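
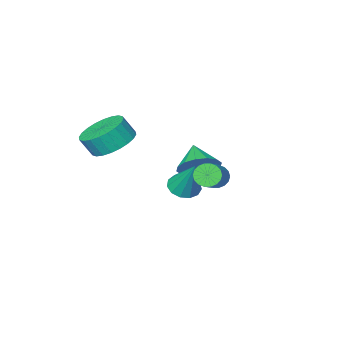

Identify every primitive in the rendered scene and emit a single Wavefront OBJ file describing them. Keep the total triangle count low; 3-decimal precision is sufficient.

v 0.578 1.519 2.253
v 0.891 1.03 2.404
v 1.776 1.812 3.099
v 1.462 2.301 2.947
v 1.005 1.105 2.174
v 1.89 1.887 2.869
v 1.034 1.262 1.96
v 1.919 2.044 2.655
v 0.973 1.47 1.804
v 1.858 2.252 2.499
v 0.834 1.687 1.737
v 1.719 2.469 2.432
v 0.644 1.872 1.772
v 1.528 2.654 2.467
v 0.441 1.986 1.902
v 1.325 2.768 2.597
v 0.264 2.008 2.101
v 1.149 2.79 2.796
v 0.15 1.933 2.331
v 1.035 2.715 3.026
v 0.121 1.776 2.545
v 1.006 2.558 3.24
v 0.182 1.568 2.701
v 1.067 2.35 3.396
v 0.321 1.351 2.768
v 1.206 2.133 3.463
v 0.512 1.166 2.733
v 1.396 1.948 3.428
v 0.715 1.052 2.603
v 1.599 1.834 3.298
v -0.144 -2.116 -0.247
v 0.592 -2.325 -0.16
v -0.056 -1.084 1.487
v 0.596 -1.952 -0.382
v 0.365 -1.632 -0.561
v -0.028 -1.465 -0.641
v -0.457 -1.505 -0.595
v -0.787 -1.739 -0.439
v -0.913 -2.093 -0.222
v -0.795 -2.455 -0.012
v -0.47 -2.708 0.122
v -0.041 -2.774 0.14
v 0.355 -2.631 0.035
v 3.305 -2.037 3.323
v 3.918 -1.147 3.334
v 4.347 -1.453 4.207
v 3.735 -2.343 4.197
v 3.578 -1.016 3.547
v 4.008 -1.322 4.42
v 3.198 -1.041 3.726
v 3.627 -1.347 4.599
v 2.833 -1.216 3.843
v 3.262 -1.522 4.716
v 2.541 -1.517 3.881
v 2.97 -1.823 4.755
v 2.364 -1.897 3.835
v 2.794 -2.203 4.708
v 2.332 -2.299 3.71
v 2.761 -2.605 4.584
v 2.447 -2.66 3.527
v 2.876 -2.966 4.4
v 2.693 -2.927 3.313
v 3.122 -3.233 4.186
v 3.032 -3.058 3.1
v 3.462 -3.364 3.973
v 3.413 -3.033 2.921
v 3.842 -3.339 3.794
v 3.778 -2.858 2.804
v 4.207 -3.164 3.677
v 4.07 -2.557 2.765
v 4.499 -2.863 3.639
v 4.246 -2.177 2.812
v 4.676 -2.483 3.685
v 4.279 -1.775 2.936
v 4.708 -2.081 3.81
v 4.164 -1.414 3.12
v 4.593 -1.72 3.993
v -1.26 -2.724 0.335
v -0.286 -2.911 0.523
v -1.62 -3.796 1.125
v -0.436 -2.582 0.901
v -0.807 -2.291 1.127
v -1.3 -2.116 1.141
v -1.781 -2.104 0.938
v -2.124 -2.258 0.574
v -2.235 -2.536 0.146
v -2.084 -2.865 -0.232
v -1.713 -3.156 -0.458
v -1.221 -3.331 -0.471
v -0.739 -3.344 -0.269
v -0.397 -3.19 0.095
f 2 1 5
f 2 5 3
f 3 5 6
f 3 6 4
f 5 1 7
f 5 7 6
f 6 7 8
f 6 8 4
f 7 1 9
f 7 9 8
f 8 9 10
f 8 10 4
f 9 1 11
f 9 11 10
f 10 11 12
f 10 12 4
f 11 1 13
f 11 13 12
f 12 13 14
f 12 14 4
f 13 1 15
f 13 15 14
f 14 15 16
f 14 16 4
f 15 1 17
f 15 17 16
f 16 17 18
f 16 18 4
f 17 1 19
f 17 19 18
f 18 19 20
f 18 20 4
f 19 1 21
f 19 21 20
f 20 21 22
f 20 22 4
f 21 1 23
f 21 23 22
f 22 23 24
f 22 24 4
f 23 1 25
f 23 25 24
f 24 25 26
f 24 26 4
f 25 1 27
f 25 27 26
f 26 27 28
f 26 28 4
f 27 1 29
f 27 29 28
f 28 29 30
f 28 30 4
f 29 1 2
f 29 2 30
f 30 2 3
f 30 3 4
f 32 31 34
f 32 34 33
f 34 31 35
f 34 35 33
f 35 31 36
f 35 36 33
f 36 31 37
f 36 37 33
f 37 31 38
f 37 38 33
f 38 31 39
f 38 39 33
f 39 31 40
f 39 40 33
f 40 31 41
f 40 41 33
f 41 31 42
f 41 42 33
f 42 31 43
f 42 43 33
f 43 31 32
f 43 32 33
f 45 44 48
f 45 48 46
f 46 48 49
f 46 49 47
f 48 44 50
f 48 50 49
f 49 50 51
f 49 51 47
f 50 44 52
f 50 52 51
f 51 52 53
f 51 53 47
f 52 44 54
f 52 54 53
f 53 54 55
f 53 55 47
f 54 44 56
f 54 56 55
f 55 56 57
f 55 57 47
f 56 44 58
f 56 58 57
f 57 58 59
f 57 59 47
f 58 44 60
f 58 60 59
f 59 60 61
f 59 61 47
f 60 44 62
f 60 62 61
f 61 62 63
f 61 63 47
f 62 44 64
f 62 64 63
f 63 64 65
f 63 65 47
f 64 44 66
f 64 66 65
f 65 66 67
f 65 67 47
f 66 44 68
f 66 68 67
f 67 68 69
f 67 69 47
f 68 44 70
f 68 70 69
f 69 70 71
f 69 71 47
f 70 44 72
f 70 72 71
f 71 72 73
f 71 73 47
f 72 44 74
f 72 74 73
f 73 74 75
f 73 75 47
f 74 44 76
f 74 76 75
f 75 76 77
f 75 77 47
f 76 44 45
f 76 45 77
f 77 45 46
f 77 46 47
f 79 78 81
f 79 81 80
f 81 78 82
f 81 82 80
f 82 78 83
f 82 83 80
f 83 78 84
f 83 84 80
f 84 78 85
f 84 85 80
f 85 78 86
f 85 86 80
f 86 78 87
f 86 87 80
f 87 78 88
f 87 88 80
f 88 78 89
f 88 89 80
f 89 78 90
f 89 90 80
f 90 78 91
f 90 91 80
f 91 78 79
f 91 79 80



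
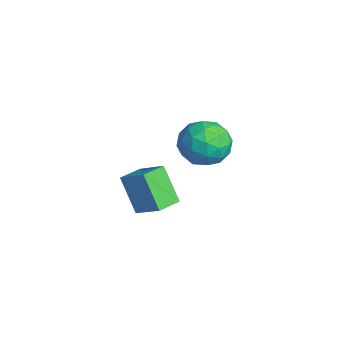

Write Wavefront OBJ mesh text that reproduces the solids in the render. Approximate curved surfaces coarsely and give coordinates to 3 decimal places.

v 0.145 -4.122 -0.149
v 1.217 -3.472 0.675
v -0.392 -3.068 -0.281
v 0.68 -2.418 0.542
v 1.16 -3.802 -1.722
v 2.232 -3.152 -0.899
v 0.623 -2.748 -1.855
v 1.695 -2.098 -1.031
v 2.441 -1.934 3.441
v 3.051 -1.045 3.021
v 3.849 -2.355 4.599
v 4.459 -1.466 4.179
v 3.517 -1.269 4.82
v 2.646 -1.009 4.104
v 4.254 -2.391 3.516
v 3.383 -2.131 2.8
v 4.171 -1.328 3.068
v 3.716 -0.635 3.874
v 3.184 -2.765 3.746
v 2.729 -2.072 4.552
v 2.622 -1.453 3.129
v 4.278 -1.947 4.491
v 3.724 -1.832 4.867
v 4.083 -1.309 4.621
v 2.384 -1.431 3.766
v 2.743 -0.909 3.519
v 3.017 -1.041 4.577
v 4.157 -2.491 4.101
v 4.516 -1.969 3.854
v 2.817 -2.091 2.999
v 3.176 -1.568 2.753
v 3.883 -2.359 3.043
v 3.639 -1.096 2.91
v 4.467 -1.344 3.591
v 4.346 -1.887 3.201
v 3.835 -1.734 2.78
v 3.372 -0.689 3.384
v 4.2 -0.936 4.065
v 3.646 -0.821 4.441
v 3.134 -0.668 4.021
v 4.03 -0.855 3.411
v 2.7 -2.464 3.555
v 3.528 -2.711 4.236
v 3.766 -2.732 3.599
v 3.254 -2.579 3.179
v 2.433 -2.056 4.029
v 3.261 -2.304 4.71
v 3.065 -1.666 4.84
v 2.554 -1.513 4.419
v 2.87 -2.545 4.209
f 2 4 1
f 5 2 1
f 1 4 3
f 3 5 1
f 2 8 4
f 6 2 5
f 6 8 2
f 4 8 3
f 7 5 3
f 3 8 7
f 7 6 5
f 8 6 7
f 9 46 25
f 46 20 49
f 25 49 14
f 46 49 25
f 9 25 21
f 25 14 26
f 21 26 10
f 25 26 21
f 9 21 30
f 21 10 31
f 30 31 16
f 21 31 30
f 9 30 42
f 30 16 45
f 42 45 19
f 30 45 42
f 9 42 46
f 42 19 50
f 46 50 20
f 42 50 46
f 10 26 37
f 26 14 40
f 37 40 18
f 26 40 37
f 14 49 27
f 49 20 48
f 27 48 13
f 49 48 27
f 20 50 47
f 50 19 43
f 47 43 11
f 50 43 47
f 19 45 44
f 45 16 32
f 44 32 15
f 45 32 44
f 16 31 36
f 31 10 33
f 36 33 17
f 31 33 36
f 12 38 24
f 38 18 39
f 24 39 13
f 38 39 24
f 12 24 22
f 24 13 23
f 22 23 11
f 24 23 22
f 12 22 29
f 22 11 28
f 29 28 15
f 22 28 29
f 12 29 34
f 29 15 35
f 34 35 17
f 29 35 34
f 12 34 38
f 34 17 41
f 38 41 18
f 34 41 38
f 13 39 27
f 39 18 40
f 27 40 14
f 39 40 27
f 11 23 47
f 23 13 48
f 47 48 20
f 23 48 47
f 15 28 44
f 28 11 43
f 44 43 19
f 28 43 44
f 17 35 36
f 35 15 32
f 36 32 16
f 35 32 36
f 18 41 37
f 41 17 33
f 37 33 10
f 41 33 37



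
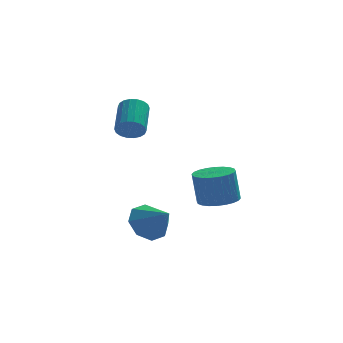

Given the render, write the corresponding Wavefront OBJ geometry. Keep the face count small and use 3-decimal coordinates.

v -0.97 -2.673 -3.18
v -0.159 -2.279 -3.444
v -0.27 -3.567 -2.36
v -0.44 -1.965 -2.861
v -1.032 -2.066 -2.465
v -1.588 -2.523 -2.487
v -1.782 -3.067 -2.915
v -1.5 -3.381 -3.498
v -0.908 -3.28 -3.895
v -0.353 -2.824 -3.872
v 1.746 -2.745 -2.082
v 2.569 -2.92 -1.959
v 2.377 -2.809 -0.516
v 1.554 -2.635 -0.638
v 2.576 -2.589 -1.983
v 2.384 -2.478 -0.54
v 2.456 -2.282 -2.023
v 2.264 -2.172 -0.58
v 2.229 -2.046 -2.071
v 2.037 -1.935 -0.628
v 1.928 -1.916 -2.121
v 1.736 -1.805 -0.678
v 1.599 -1.912 -2.165
v 1.407 -1.802 -0.722
v 1.293 -2.036 -2.196
v 1.101 -1.925 -0.753
v 1.055 -2.267 -2.21
v 0.863 -2.156 -0.767
v 0.923 -2.571 -2.204
v 0.731 -2.46 -0.761
v 0.916 -2.902 -2.18
v 0.724 -2.791 -0.737
v 1.036 -3.208 -2.14
v 0.844 -3.098 -0.697
v 1.263 -3.445 -2.092
v 1.071 -3.334 -0.649
v 1.564 -3.575 -2.042
v 1.372 -3.464 -0.599
v 1.893 -3.578 -1.998
v 1.701 -3.468 -0.555
v 2.199 -3.455 -1.967
v 2.007 -3.344 -0.524
v 2.437 -3.224 -1.953
v 2.245 -3.113 -0.51
v -1.523 -1.457 1.328
v -1.361 -1.19 0.792
v -1.094 0.143 1.537
v -1.257 -0.123 2.072
v -1.632 -1.142 0.804
v -1.366 0.191 1.549
v -1.882 -1.157 0.92
v -1.616 0.176 1.665
v -2.061 -1.231 1.117
v -1.795 0.102 1.862
v -2.133 -1.35 1.355
v -1.867 -0.017 2.1
v -2.085 -1.49 1.588
v -1.818 -0.157 2.333
v -1.925 -1.623 1.77
v -1.658 -0.29 2.514
v -1.686 -1.723 1.863
v -1.419 -0.39 2.608
v -1.414 -1.771 1.851
v -1.148 -0.438 2.596
v -1.164 -1.756 1.735
v -0.898 -0.423 2.48
v -0.985 -1.682 1.538
v -0.719 -0.349 2.283
v -0.913 -1.563 1.3
v -0.647 -0.23 2.045
v -0.962 -1.423 1.067
v -0.695 -0.09 1.812
v -1.122 -1.29 0.886
v -0.855 0.043 1.63
f 2 1 4
f 2 4 3
f 4 1 5
f 4 5 3
f 5 1 6
f 5 6 3
f 6 1 7
f 6 7 3
f 7 1 8
f 7 8 3
f 8 1 9
f 8 9 3
f 9 1 10
f 9 10 3
f 10 1 2
f 10 2 3
f 12 11 15
f 12 15 13
f 13 15 16
f 13 16 14
f 15 11 17
f 15 17 16
f 16 17 18
f 16 18 14
f 17 11 19
f 17 19 18
f 18 19 20
f 18 20 14
f 19 11 21
f 19 21 20
f 20 21 22
f 20 22 14
f 21 11 23
f 21 23 22
f 22 23 24
f 22 24 14
f 23 11 25
f 23 25 24
f 24 25 26
f 24 26 14
f 25 11 27
f 25 27 26
f 26 27 28
f 26 28 14
f 27 11 29
f 27 29 28
f 28 29 30
f 28 30 14
f 29 11 31
f 29 31 30
f 30 31 32
f 30 32 14
f 31 11 33
f 31 33 32
f 32 33 34
f 32 34 14
f 33 11 35
f 33 35 34
f 34 35 36
f 34 36 14
f 35 11 37
f 35 37 36
f 36 37 38
f 36 38 14
f 37 11 39
f 37 39 38
f 38 39 40
f 38 40 14
f 39 11 41
f 39 41 40
f 40 41 42
f 40 42 14
f 41 11 43
f 41 43 42
f 42 43 44
f 42 44 14
f 43 11 12
f 43 12 44
f 44 12 13
f 44 13 14
f 46 45 49
f 46 49 47
f 47 49 50
f 47 50 48
f 49 45 51
f 49 51 50
f 50 51 52
f 50 52 48
f 51 45 53
f 51 53 52
f 52 53 54
f 52 54 48
f 53 45 55
f 53 55 54
f 54 55 56
f 54 56 48
f 55 45 57
f 55 57 56
f 56 57 58
f 56 58 48
f 57 45 59
f 57 59 58
f 58 59 60
f 58 60 48
f 59 45 61
f 59 61 60
f 60 61 62
f 60 62 48
f 61 45 63
f 61 63 62
f 62 63 64
f 62 64 48
f 63 45 65
f 63 65 64
f 64 65 66
f 64 66 48
f 65 45 67
f 65 67 66
f 66 67 68
f 66 68 48
f 67 45 69
f 67 69 68
f 68 69 70
f 68 70 48
f 69 45 71
f 69 71 70
f 70 71 72
f 70 72 48
f 71 45 73
f 71 73 72
f 72 73 74
f 72 74 48
f 73 45 46
f 73 46 74
f 74 46 47
f 74 47 48



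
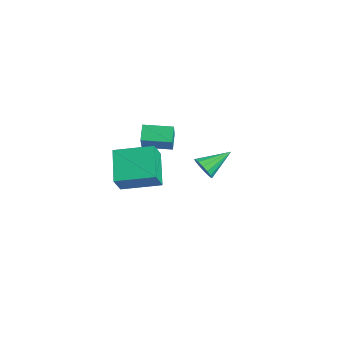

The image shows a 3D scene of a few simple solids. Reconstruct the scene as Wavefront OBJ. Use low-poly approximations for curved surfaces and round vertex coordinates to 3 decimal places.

v -0.638 -2.301 1.176
v -0.106 -2.854 2.226
v 0.332 -0.558 1.602
v 0.865 -1.111 2.651
v 0.895 -2.889 0.089
v 1.428 -3.442 1.138
v 1.866 -1.146 0.514
v 2.398 -1.699 1.564
v -2.836 3.156 -2.44
v -2.563 3.479 -3.059
v -2.904 4.744 -1.64
v -2.949 3.486 -3.104
v -3.304 3.404 -2.971
v -3.534 3.255 -2.696
v -3.577 3.08 -2.352
v -3.422 2.925 -2.032
v -3.109 2.832 -1.821
v -2.724 2.826 -1.776
v -2.368 2.908 -1.909
v -2.138 3.056 -2.184
v -2.095 3.232 -2.528
v -2.251 3.386 -2.848
v -2.244 -0.455 0.487
v -2.837 -0.099 1.153
v -1.523 0.892 0.41
v -2.115 1.248 1.077
v -0.985 -1.048 1.923
v -1.577 -0.692 2.59
v -0.263 0.299 1.847
v -0.856 0.655 2.513
f 2 4 1
f 5 2 1
f 1 4 3
f 3 5 1
f 2 8 4
f 6 2 5
f 6 8 2
f 4 8 3
f 7 5 3
f 3 8 7
f 7 6 5
f 8 6 7
f 10 9 12
f 10 12 11
f 12 9 13
f 12 13 11
f 13 9 14
f 13 14 11
f 14 9 15
f 14 15 11
f 15 9 16
f 15 16 11
f 16 9 17
f 16 17 11
f 17 9 18
f 17 18 11
f 18 9 19
f 18 19 11
f 19 9 20
f 19 20 11
f 20 9 21
f 20 21 11
f 21 9 22
f 21 22 11
f 22 9 10
f 22 10 11
f 24 26 23
f 27 24 23
f 23 26 25
f 25 27 23
f 24 30 26
f 28 24 27
f 28 30 24
f 26 30 25
f 29 27 25
f 25 30 29
f 29 28 27
f 30 28 29



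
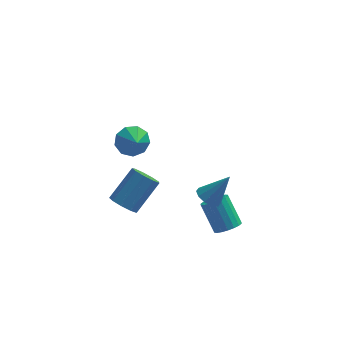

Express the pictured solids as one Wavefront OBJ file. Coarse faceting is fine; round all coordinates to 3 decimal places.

v -2.959 3.827 -0.879
v -2.298 3.595 -1.564
v -2.641 2.973 -0.281
v -2.026 4.011 -1.114
v -2.19 4.341 -0.554
v -2.714 4.43 -0.146
v -3.353 4.238 -0.081
v -3.808 3.853 -0.389
v -3.865 3.456 -0.926
v -3.499 3.233 -1.441
v -2.88 3.288 -1.693
v 1.313 -3.015 0.892
v 1.818 -3.478 0.613
v 2.327 -2.785 2.348
v 1.922 -3.055 0.474
v 1.794 -2.617 0.494
v 1.482 -2.33 0.666
v 1.105 -2.305 0.924
v 0.808 -2.551 1.17
v 0.703 -2.974 1.309
v 0.832 -3.412 1.289
v 1.144 -3.699 1.117
v 1.52 -3.724 0.859
v 2.298 -3.437 -1.1
v 2.953 -3.125 -0.951
v 2.236 -2.291 0.449
v 1.582 -2.603 0.3
v 2.812 -2.907 -1.153
v 2.095 -2.073 0.247
v 2.569 -2.793 -1.345
v 1.852 -1.959 0.055
v 2.273 -2.808 -1.488
v 1.556 -1.973 -0.089
v 1.982 -2.946 -1.554
v 1.265 -2.112 -0.155
v 1.753 -3.183 -1.531
v 1.037 -2.348 -0.131
v 1.633 -3.469 -1.422
v 0.916 -2.635 -0.022
v 1.644 -3.749 -1.249
v 0.927 -2.915 0.151
v 1.785 -3.967 -1.047
v 1.068 -3.133 0.353
v 2.028 -4.081 -0.855
v 1.311 -3.247 0.545
v 2.324 -4.067 -0.711
v 1.607 -3.232 0.688
v 2.615 -3.928 -0.645
v 1.898 -3.094 0.754
v 2.843 -3.692 -0.669
v 2.127 -2.857 0.731
v 2.964 -3.405 -0.778
v 2.247 -2.571 0.622
v -2.901 -2.92 -0.045
v -2.216 -3.324 -0.246
v -1.154 -2.224 1.165
v -1.839 -1.82 1.365
v -2.268 -2.865 -0.564
v -1.207 -1.765 0.847
v -2.616 -2.432 -0.64
v -1.555 -1.332 0.771
v -3.098 -2.227 -0.437
v -2.036 -1.127 0.974
v -3.487 -2.346 -0.051
v -2.425 -1.247 1.36
v -3.602 -2.734 0.337
v -2.54 -1.635 1.748
v -3.389 -3.209 0.547
v -2.327 -2.109 1.958
v -2.947 -3.548 0.479
v -1.886 -2.449 1.89
v -2.484 -3.594 0.166
v -1.423 -2.494 1.577
f 2 1 4
f 2 4 3
f 4 1 5
f 4 5 3
f 5 1 6
f 5 6 3
f 6 1 7
f 6 7 3
f 7 1 8
f 7 8 3
f 8 1 9
f 8 9 3
f 9 1 10
f 9 10 3
f 10 1 11
f 10 11 3
f 11 1 2
f 11 2 3
f 13 12 15
f 13 15 14
f 15 12 16
f 15 16 14
f 16 12 17
f 16 17 14
f 17 12 18
f 17 18 14
f 18 12 19
f 18 19 14
f 19 12 20
f 19 20 14
f 20 12 21
f 20 21 14
f 21 12 22
f 21 22 14
f 22 12 23
f 22 23 14
f 23 12 13
f 23 13 14
f 25 24 28
f 25 28 26
f 26 28 29
f 26 29 27
f 28 24 30
f 28 30 29
f 29 30 31
f 29 31 27
f 30 24 32
f 30 32 31
f 31 32 33
f 31 33 27
f 32 24 34
f 32 34 33
f 33 34 35
f 33 35 27
f 34 24 36
f 34 36 35
f 35 36 37
f 35 37 27
f 36 24 38
f 36 38 37
f 37 38 39
f 37 39 27
f 38 24 40
f 38 40 39
f 39 40 41
f 39 41 27
f 40 24 42
f 40 42 41
f 41 42 43
f 41 43 27
f 42 24 44
f 42 44 43
f 43 44 45
f 43 45 27
f 44 24 46
f 44 46 45
f 45 46 47
f 45 47 27
f 46 24 48
f 46 48 47
f 47 48 49
f 47 49 27
f 48 24 50
f 48 50 49
f 49 50 51
f 49 51 27
f 50 24 52
f 50 52 51
f 51 52 53
f 51 53 27
f 52 24 25
f 52 25 53
f 53 25 26
f 53 26 27
f 55 54 58
f 55 58 56
f 56 58 59
f 56 59 57
f 58 54 60
f 58 60 59
f 59 60 61
f 59 61 57
f 60 54 62
f 60 62 61
f 61 62 63
f 61 63 57
f 62 54 64
f 62 64 63
f 63 64 65
f 63 65 57
f 64 54 66
f 64 66 65
f 65 66 67
f 65 67 57
f 66 54 68
f 66 68 67
f 67 68 69
f 67 69 57
f 68 54 70
f 68 70 69
f 69 70 71
f 69 71 57
f 70 54 72
f 70 72 71
f 71 72 73
f 71 73 57
f 72 54 55
f 72 55 73
f 73 55 56
f 73 56 57



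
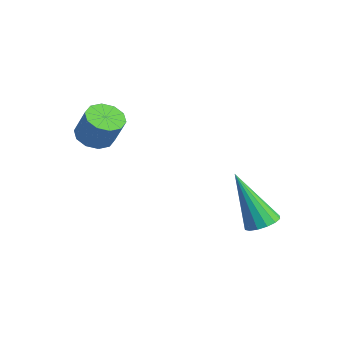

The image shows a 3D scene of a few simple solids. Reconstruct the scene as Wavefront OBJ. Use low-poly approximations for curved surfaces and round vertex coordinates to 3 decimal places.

v -2.264 -3.493 1.921
v -1.668 -3.625 1.645
v -1.16 -3.459 2.663
v -1.756 -3.327 2.939
v -1.737 -3.218 1.613
v -1.228 -3.052 2.631
v -2.007 -2.916 1.698
v -1.498 -2.75 2.716
v -2.375 -2.834 1.869
v -1.867 -2.668 2.887
v -2.701 -3.004 2.06
v -2.193 -2.838 3.078
v -2.86 -3.361 2.197
v -2.352 -3.195 3.215
v -2.792 -3.768 2.229
v -2.283 -3.602 3.247
v -2.522 -4.07 2.144
v -2.013 -3.904 3.162
v -2.153 -4.152 1.973
v -1.645 -3.986 2.991
v -1.827 -3.982 1.782
v -1.319 -3.816 2.8
v 1.74 0.303 -0.864
v 2.077 0.721 -0.597
v 0.92 -0.243 1.024
v 1.812 0.866 -0.67
v 1.528 0.86 -0.795
v 1.301 0.705 -0.939
v 1.191 0.442 -1.062
v 1.228 0.142 -1.133
v 1.403 -0.115 -1.132
v 1.668 -0.26 -1.059
v 1.952 -0.254 -0.933
v 2.179 -0.099 -0.79
v 2.289 0.164 -0.666
v 2.252 0.464 -0.595
f 2 1 5
f 2 5 3
f 3 5 6
f 3 6 4
f 5 1 7
f 5 7 6
f 6 7 8
f 6 8 4
f 7 1 9
f 7 9 8
f 8 9 10
f 8 10 4
f 9 1 11
f 9 11 10
f 10 11 12
f 10 12 4
f 11 1 13
f 11 13 12
f 12 13 14
f 12 14 4
f 13 1 15
f 13 15 14
f 14 15 16
f 14 16 4
f 15 1 17
f 15 17 16
f 16 17 18
f 16 18 4
f 17 1 19
f 17 19 18
f 18 19 20
f 18 20 4
f 19 1 21
f 19 21 20
f 20 21 22
f 20 22 4
f 21 1 2
f 21 2 22
f 22 2 3
f 22 3 4
f 24 23 26
f 24 26 25
f 26 23 27
f 26 27 25
f 27 23 28
f 27 28 25
f 28 23 29
f 28 29 25
f 29 23 30
f 29 30 25
f 30 23 31
f 30 31 25
f 31 23 32
f 31 32 25
f 32 23 33
f 32 33 25
f 33 23 34
f 33 34 25
f 34 23 35
f 34 35 25
f 35 23 36
f 35 36 25
f 36 23 24
f 36 24 25



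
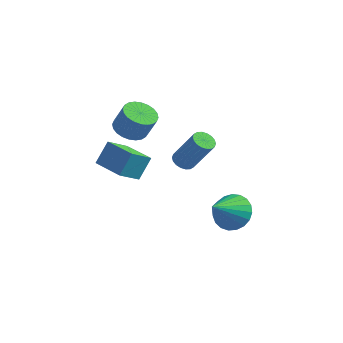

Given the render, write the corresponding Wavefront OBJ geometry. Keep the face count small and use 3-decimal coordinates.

v -2.718 -1.521 -0.65
v -3.167 -2.599 0.175
v -2.471 -0.75 0.492
v -2.92 -1.828 1.317
v -1.02 -2.172 -0.577
v -1.469 -3.25 0.248
v -0.773 -1.401 0.565
v -1.222 -2.479 1.39
v -2.751 0.045 1.202
v -2.011 0.484 0.848
v -1.409 0.514 2.145
v -2.149 0.075 2.498
v -2.223 0.764 0.94
v -1.621 0.795 2.236
v -2.515 0.935 1.071
v -1.913 0.965 2.368
v -2.843 0.97 1.223
v -2.241 1 2.519
v -3.157 0.864 1.371
v -2.555 0.895 2.668
v -3.409 0.634 1.493
v -2.807 0.664 2.79
v -3.561 0.314 1.571
v -2.959 0.344 2.868
v -3.59 -0.047 1.593
v -2.988 -0.017 2.89
v -3.491 -0.394 1.555
v -2.889 -0.364 2.852
v -3.279 -0.675 1.464
v -2.677 -0.644 2.76
v -2.987 -0.845 1.332
v -2.385 -0.815 2.629
v -2.659 -0.88 1.181
v -2.057 -0.85 2.477
v -2.345 -0.775 1.032
v -1.743 -0.744 2.329
v -2.093 -0.544 0.91
v -1.491 -0.514 2.207
v -1.941 -0.224 0.832
v -1.339 -0.194 2.129
v -1.912 0.137 0.81
v -1.31 0.167 2.107
v 3.415 -0.998 -2.201
v 3.909 -0.446 -1.415
v 3.065 -2.482 -0.939
v 3.484 -0.309 -1.372
v 3.046 -0.291 -1.472
v 2.673 -0.395 -1.698
v 2.427 -0.604 -2.011
v 2.353 -0.88 -2.357
v 2.462 -1.177 -2.676
v 2.736 -1.443 -2.913
v 3.127 -1.631 -3.027
v 3.568 -1.711 -2.998
v 3.983 -1.666 -2.831
v 4.299 -1.507 -2.555
v 4.463 -1.259 -2.218
v 4.445 -0.966 -1.878
v 4.249 -0.678 -1.594
v 1.176 -1.778 1.254
v 1.625 -1.475 0.972
v 2.712 -1.439 2.745
v 2.264 -1.742 3.026
v 1.467 -1.275 1.066
v 2.554 -1.24 2.839
v 1.251 -1.175 1.196
v 2.338 -1.139 2.969
v 1.02 -1.194 1.338
v 2.107 -1.159 3.111
v 0.82 -1.329 1.463
v 1.907 -1.294 3.236
v 0.691 -1.553 1.547
v 1.778 -1.517 3.32
v 0.658 -1.821 1.572
v 1.745 -1.785 3.345
v 0.728 -2.081 1.535
v 1.815 -2.045 3.308
v 0.886 -2.28 1.441
v 1.973 -2.245 3.214
v 1.102 -2.381 1.311
v 2.189 -2.345 3.084
v 1.333 -2.361 1.169
v 2.42 -2.326 2.942
v 1.533 -2.226 1.044
v 2.62 -2.191 2.817
v 1.662 -2.003 0.96
v 2.749 -1.967 2.733
v 1.695 -1.735 0.935
v 2.782 -1.699 2.708
f 2 4 1
f 5 2 1
f 1 4 3
f 3 5 1
f 2 8 4
f 6 2 5
f 6 8 2
f 4 8 3
f 7 5 3
f 3 8 7
f 7 6 5
f 8 6 7
f 10 9 13
f 10 13 11
f 11 13 14
f 11 14 12
f 13 9 15
f 13 15 14
f 14 15 16
f 14 16 12
f 15 9 17
f 15 17 16
f 16 17 18
f 16 18 12
f 17 9 19
f 17 19 18
f 18 19 20
f 18 20 12
f 19 9 21
f 19 21 20
f 20 21 22
f 20 22 12
f 21 9 23
f 21 23 22
f 22 23 24
f 22 24 12
f 23 9 25
f 23 25 24
f 24 25 26
f 24 26 12
f 25 9 27
f 25 27 26
f 26 27 28
f 26 28 12
f 27 9 29
f 27 29 28
f 28 29 30
f 28 30 12
f 29 9 31
f 29 31 30
f 30 31 32
f 30 32 12
f 31 9 33
f 31 33 32
f 32 33 34
f 32 34 12
f 33 9 35
f 33 35 34
f 34 35 36
f 34 36 12
f 35 9 37
f 35 37 36
f 36 37 38
f 36 38 12
f 37 9 39
f 37 39 38
f 38 39 40
f 38 40 12
f 39 9 41
f 39 41 40
f 40 41 42
f 40 42 12
f 41 9 10
f 41 10 42
f 42 10 11
f 42 11 12
f 44 43 46
f 44 46 45
f 46 43 47
f 46 47 45
f 47 43 48
f 47 48 45
f 48 43 49
f 48 49 45
f 49 43 50
f 49 50 45
f 50 43 51
f 50 51 45
f 51 43 52
f 51 52 45
f 52 43 53
f 52 53 45
f 53 43 54
f 53 54 45
f 54 43 55
f 54 55 45
f 55 43 56
f 55 56 45
f 56 43 57
f 56 57 45
f 57 43 58
f 57 58 45
f 58 43 59
f 58 59 45
f 59 43 44
f 59 44 45
f 61 60 64
f 61 64 62
f 62 64 65
f 62 65 63
f 64 60 66
f 64 66 65
f 65 66 67
f 65 67 63
f 66 60 68
f 66 68 67
f 67 68 69
f 67 69 63
f 68 60 70
f 68 70 69
f 69 70 71
f 69 71 63
f 70 60 72
f 70 72 71
f 71 72 73
f 71 73 63
f 72 60 74
f 72 74 73
f 73 74 75
f 73 75 63
f 74 60 76
f 74 76 75
f 75 76 77
f 75 77 63
f 76 60 78
f 76 78 77
f 77 78 79
f 77 79 63
f 78 60 80
f 78 80 79
f 79 80 81
f 79 81 63
f 80 60 82
f 80 82 81
f 81 82 83
f 81 83 63
f 82 60 84
f 82 84 83
f 83 84 85
f 83 85 63
f 84 60 86
f 84 86 85
f 85 86 87
f 85 87 63
f 86 60 88
f 86 88 87
f 87 88 89
f 87 89 63
f 88 60 61
f 88 61 89
f 89 61 62
f 89 62 63



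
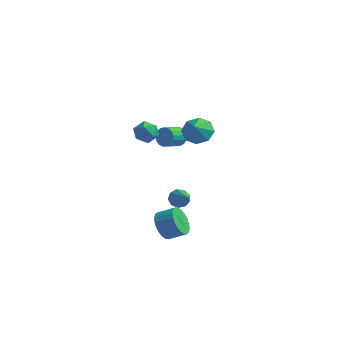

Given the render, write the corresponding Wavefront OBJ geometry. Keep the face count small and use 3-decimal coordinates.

v 0.462 -1.924 3.514
v 0.92 -1.328 4.008
v 0.598 -2.636 4.246
v 0.245 -1.318 4.142
v -0.304 -1.664 3.909
v -0.403 -2.162 3.444
v 0.004 -2.521 3.02
v 0.679 -2.531 2.885
v 1.227 -2.185 3.119
v 1.327 -1.687 3.584
v -2.189 1.148 -4.329
v -1.761 1.102 -4.815
v -1.071 -0.028 -3.231
v -1.657 1.446 -4.553
v -1.802 1.65 -4.186
v -2.128 1.62 -3.886
v -2.483 1.369 -3.793
v -2.701 1.015 -3.95
v -2.679 0.723 -4.285
v -2.428 0.631 -4.64
v -2.066 0.78 -4.85
v -3.23 0.114 1.808
v -2.662 -0.332 1.465
v -3.938 -0.948 2.015
v -3.37 -1.394 1.672
v -3.234 -1.046 2.379
v -2.796 -0.39 2.251
v -3.804 -0.89 1.229
v -3.366 -0.234 1.101
v -3.017 -0.952 1.108
v -2.664 -1.049 1.818
v -3.936 -0.231 1.662
v -3.583 -0.328 2.372
v -1.998 0.595 1.09
v -1.693 0.296 0.587
v -2.017 -0.673 0.966
v -2.322 -0.375 1.47
v -1.472 0.31 0.812
v -1.795 -0.659 1.191
v -1.371 0.389 1.101
v -1.695 -0.58 1.48
v -1.414 0.516 1.387
v -1.738 -0.454 1.766
v -1.591 0.66 1.605
v -1.914 -0.309 1.985
v -1.861 0.79 1.706
v -2.185 -0.18 2.085
v -2.162 0.874 1.665
v -2.486 -0.095 2.044
v -2.426 0.895 1.493
v -2.75 -0.074 1.872
v -2.592 0.847 1.228
v -2.916 -0.122 1.608
v -2.622 0.741 0.932
v -2.946 -0.228 1.311
v -2.509 0.602 0.672
v -2.832 -0.368 1.052
v -2.279 0.46 0.508
v -2.602 -0.509 0.887
v -1.984 0.35 0.477
v -2.308 -0.619 0.857
v -1.223 -2.693 -4.013
v -0.743 -3.299 -4.548
v 0.203 -3.013 -4.022
v -0.277 -2.407 -3.487
v -0.723 -2.994 -4.75
v 0.224 -2.708 -4.224
v -0.779 -2.642 -4.84
v 0.168 -2.357 -4.314
v -0.903 -2.299 -4.804
v 0.044 -2.013 -4.278
v -1.075 -2.015 -4.648
v -0.128 -1.73 -4.122
v -1.27 -1.835 -4.395
v -0.323 -1.549 -3.869
v -1.458 -1.785 -4.084
v -0.511 -1.5 -3.558
v -1.61 -1.874 -3.762
v -0.663 -1.588 -3.236
v -1.703 -2.087 -3.478
v -0.757 -1.801 -2.952
v -1.724 -2.392 -3.276
v -0.777 -2.106 -2.75
v -1.668 -2.743 -3.186
v -0.721 -2.458 -2.66
v -1.544 -3.087 -3.222
v -0.597 -2.801 -2.696
v -1.372 -3.37 -3.378
v -0.425 -3.085 -2.852
v -1.177 -3.551 -3.631
v -0.23 -3.265 -3.105
v -0.989 -3.6 -3.942
v -0.042 -3.315 -3.416
v -0.837 -3.512 -4.264
v 0.11 -3.226 -3.738
f 2 1 4
f 2 4 3
f 4 1 5
f 4 5 3
f 5 1 6
f 5 6 3
f 6 1 7
f 6 7 3
f 7 1 8
f 7 8 3
f 8 1 9
f 8 9 3
f 9 1 10
f 9 10 3
f 10 1 2
f 10 2 3
f 12 11 14
f 12 14 13
f 14 11 15
f 14 15 13
f 15 11 16
f 15 16 13
f 16 11 17
f 16 17 13
f 17 11 18
f 17 18 13
f 18 11 19
f 18 19 13
f 19 11 20
f 19 20 13
f 20 11 21
f 20 21 13
f 21 11 12
f 21 12 13
f 22 33 27
f 22 27 23
f 22 23 29
f 22 29 32
f 22 32 33
f 23 27 31
f 27 33 26
f 33 32 24
f 32 29 28
f 29 23 30
f 25 31 26
f 25 26 24
f 25 24 28
f 25 28 30
f 25 30 31
f 26 31 27
f 24 26 33
f 28 24 32
f 30 28 29
f 31 30 23
f 35 34 38
f 35 38 36
f 36 38 39
f 36 39 37
f 38 34 40
f 38 40 39
f 39 40 41
f 39 41 37
f 40 34 42
f 40 42 41
f 41 42 43
f 41 43 37
f 42 34 44
f 42 44 43
f 43 44 45
f 43 45 37
f 44 34 46
f 44 46 45
f 45 46 47
f 45 47 37
f 46 34 48
f 46 48 47
f 47 48 49
f 47 49 37
f 48 34 50
f 48 50 49
f 49 50 51
f 49 51 37
f 50 34 52
f 50 52 51
f 51 52 53
f 51 53 37
f 52 34 54
f 52 54 53
f 53 54 55
f 53 55 37
f 54 34 56
f 54 56 55
f 55 56 57
f 55 57 37
f 56 34 58
f 56 58 57
f 57 58 59
f 57 59 37
f 58 34 60
f 58 60 59
f 59 60 61
f 59 61 37
f 60 34 35
f 60 35 61
f 61 35 36
f 61 36 37
f 63 62 66
f 63 66 64
f 64 66 67
f 64 67 65
f 66 62 68
f 66 68 67
f 67 68 69
f 67 69 65
f 68 62 70
f 68 70 69
f 69 70 71
f 69 71 65
f 70 62 72
f 70 72 71
f 71 72 73
f 71 73 65
f 72 62 74
f 72 74 73
f 73 74 75
f 73 75 65
f 74 62 76
f 74 76 75
f 75 76 77
f 75 77 65
f 76 62 78
f 76 78 77
f 77 78 79
f 77 79 65
f 78 62 80
f 78 80 79
f 79 80 81
f 79 81 65
f 80 62 82
f 80 82 81
f 81 82 83
f 81 83 65
f 82 62 84
f 82 84 83
f 83 84 85
f 83 85 65
f 84 62 86
f 84 86 85
f 85 86 87
f 85 87 65
f 86 62 88
f 86 88 87
f 87 88 89
f 87 89 65
f 88 62 90
f 88 90 89
f 89 90 91
f 89 91 65
f 90 62 92
f 90 92 91
f 91 92 93
f 91 93 65
f 92 62 94
f 92 94 93
f 93 94 95
f 93 95 65
f 94 62 63
f 94 63 95
f 95 63 64
f 95 64 65



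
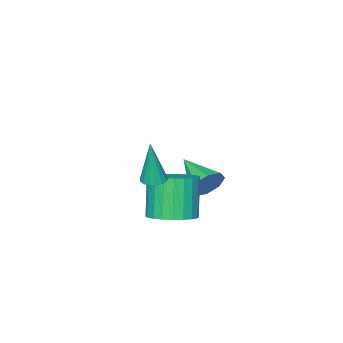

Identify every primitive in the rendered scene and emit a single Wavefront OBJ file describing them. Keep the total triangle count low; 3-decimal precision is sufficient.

v 0.553 0.572 -1.486
v 1.199 1.286 -1.042
v 0.572 0.702 0.81
v -0.073 -0.012 0.366
v 0.853 1.508 -1.089
v 0.226 0.924 0.762
v 0.462 1.588 -1.196
v -0.165 1.004 0.655
v 0.084 1.512 -1.348
v -0.543 0.928 0.504
v -0.222 1.294 -1.52
v -0.849 0.71 0.331
v -0.41 0.966 -1.688
v -1.037 0.382 0.164
v -0.451 0.578 -1.824
v -1.078 -0.007 0.027
v -0.34 0.189 -1.909
v -0.966 -0.396 -0.058
v -0.092 -0.142 -1.93
v -0.719 -0.726 -0.078
v 0.254 -0.364 -1.882
v -0.373 -0.948 -0.031
v 0.645 -0.444 -1.775
v 0.018 -1.028 0.076
v 1.023 -0.368 -1.624
v 0.396 -0.952 0.228
v 1.329 -0.15 -1.451
v 0.702 -0.734 0.4
v 1.517 0.178 -1.284
v 0.89 -0.406 0.568
v 1.558 0.567 -1.147
v 0.931 -0.018 0.704
v 1.446 0.956 -1.062
v 0.82 0.371 0.789
v 1.76 0.804 1.323
v 2.07 1.257 1.305
v 1.92 0.776 3.377
v 1.825 1.35 1.326
v 1.564 1.318 1.345
v 1.349 1.167 1.36
v 1.227 0.934 1.367
v 1.228 0.671 1.363
v 1.35 0.438 1.35
v 1.566 0.289 1.331
v 1.827 0.258 1.311
v 2.072 0.352 1.293
v 2.246 0.55 1.282
v 2.308 0.805 1.28
v 2.245 1.061 1.289
v -3.7 -1.689 -2.401
v -3.281 -2.036 -3.093
v -4 -3.451 -1.699
v -2.865 -1.902 -2.58
v -2.939 -1.643 -1.962
v -3.459 -1.412 -1.602
v -4.12 -1.342 -1.71
v -4.535 -1.476 -2.222
v -4.462 -1.735 -2.84
v -3.942 -1.967 -3.2
f 2 1 5
f 2 5 3
f 3 5 6
f 3 6 4
f 5 1 7
f 5 7 6
f 6 7 8
f 6 8 4
f 7 1 9
f 7 9 8
f 8 9 10
f 8 10 4
f 9 1 11
f 9 11 10
f 10 11 12
f 10 12 4
f 11 1 13
f 11 13 12
f 12 13 14
f 12 14 4
f 13 1 15
f 13 15 14
f 14 15 16
f 14 16 4
f 15 1 17
f 15 17 16
f 16 17 18
f 16 18 4
f 17 1 19
f 17 19 18
f 18 19 20
f 18 20 4
f 19 1 21
f 19 21 20
f 20 21 22
f 20 22 4
f 21 1 23
f 21 23 22
f 22 23 24
f 22 24 4
f 23 1 25
f 23 25 24
f 24 25 26
f 24 26 4
f 25 1 27
f 25 27 26
f 26 27 28
f 26 28 4
f 27 1 29
f 27 29 28
f 28 29 30
f 28 30 4
f 29 1 31
f 29 31 30
f 30 31 32
f 30 32 4
f 31 1 33
f 31 33 32
f 32 33 34
f 32 34 4
f 33 1 2
f 33 2 34
f 34 2 3
f 34 3 4
f 36 35 38
f 36 38 37
f 38 35 39
f 38 39 37
f 39 35 40
f 39 40 37
f 40 35 41
f 40 41 37
f 41 35 42
f 41 42 37
f 42 35 43
f 42 43 37
f 43 35 44
f 43 44 37
f 44 35 45
f 44 45 37
f 45 35 46
f 45 46 37
f 46 35 47
f 46 47 37
f 47 35 48
f 47 48 37
f 48 35 49
f 48 49 37
f 49 35 36
f 49 36 37
f 51 50 53
f 51 53 52
f 53 50 54
f 53 54 52
f 54 50 55
f 54 55 52
f 55 50 56
f 55 56 52
f 56 50 57
f 56 57 52
f 57 50 58
f 57 58 52
f 58 50 59
f 58 59 52
f 59 50 51
f 59 51 52



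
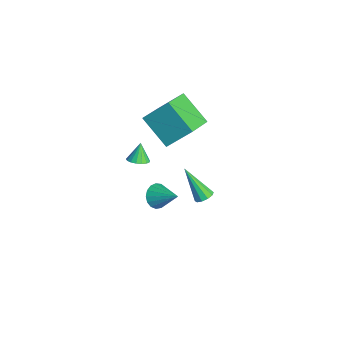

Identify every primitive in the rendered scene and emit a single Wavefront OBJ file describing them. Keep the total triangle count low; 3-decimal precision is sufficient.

v -1.861 -0.303 1.949
v -3.314 -1.11 3.182
v -1.44 0.928 3.251
v -2.893 0.12 4.484
v -0.607 -1.48 2.656
v -2.06 -2.288 3.889
v -0.186 -0.25 3.958
v -1.639 -1.057 5.191
v -2.697 -2.377 -0.264
v -2.183 -2.056 -0.132
v -3.123 -2.103 0.724
v -2.36 -1.857 -0.263
v -2.613 -1.777 -0.394
v -2.886 -1.834 -0.496
v -3.116 -2.016 -0.544
v -3.25 -2.28 -0.529
v -3.257 -2.567 -0.452
v -3.136 -2.81 -0.333
v -2.914 -2.954 -0.197
v -2.643 -2.966 -0.077
v -2.384 -2.843 -0
v -2.197 -2.613 0.017
v -2.125 -2.329 -0.031
v -1.691 -1.658 -2.607
v -1.158 -2.158 -2.848
v -0.569 -0.882 -1.733
v -1.147 -1.889 -3.1
v -1.261 -1.568 -3.239
v -1.474 -1.267 -3.233
v -1.736 -1.055 -3.084
v -1.988 -0.982 -2.825
v -2.172 -1.064 -2.516
v -2.246 -1.281 -2.228
v -2.193 -1.585 -2.027
v -2.024 -1.906 -1.958
v -1.78 -2.17 -2.038
v -1.515 -2.316 -2.249
v -1.29 -2.312 -2.541
v 1.964 -0.301 0.678
v 2.412 -0.261 0.958
v 1.016 -1.039 2.302
v 2.248 0.02 0.989
v 1.975 0.179 0.902
v 1.697 0.154 0.729
v 1.522 -0.044 0.537
v 1.515 -0.341 0.398
v 1.68 -0.622 0.366
v 1.953 -0.781 0.454
v 2.23 -0.756 0.626
v 2.405 -0.558 0.819
f 2 4 1
f 5 2 1
f 1 4 3
f 3 5 1
f 2 8 4
f 6 2 5
f 6 8 2
f 4 8 3
f 7 5 3
f 3 8 7
f 7 6 5
f 8 6 7
f 10 9 12
f 10 12 11
f 12 9 13
f 12 13 11
f 13 9 14
f 13 14 11
f 14 9 15
f 14 15 11
f 15 9 16
f 15 16 11
f 16 9 17
f 16 17 11
f 17 9 18
f 17 18 11
f 18 9 19
f 18 19 11
f 19 9 20
f 19 20 11
f 20 9 21
f 20 21 11
f 21 9 22
f 21 22 11
f 22 9 23
f 22 23 11
f 23 9 10
f 23 10 11
f 25 24 27
f 25 27 26
f 27 24 28
f 27 28 26
f 28 24 29
f 28 29 26
f 29 24 30
f 29 30 26
f 30 24 31
f 30 31 26
f 31 24 32
f 31 32 26
f 32 24 33
f 32 33 26
f 33 24 34
f 33 34 26
f 34 24 35
f 34 35 26
f 35 24 36
f 35 36 26
f 36 24 37
f 36 37 26
f 37 24 38
f 37 38 26
f 38 24 25
f 38 25 26
f 40 39 42
f 40 42 41
f 42 39 43
f 42 43 41
f 43 39 44
f 43 44 41
f 44 39 45
f 44 45 41
f 45 39 46
f 45 46 41
f 46 39 47
f 46 47 41
f 47 39 48
f 47 48 41
f 48 39 49
f 48 49 41
f 49 39 50
f 49 50 41
f 50 39 40
f 50 40 41



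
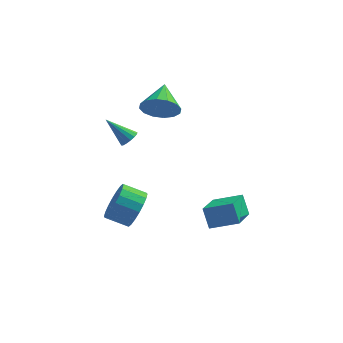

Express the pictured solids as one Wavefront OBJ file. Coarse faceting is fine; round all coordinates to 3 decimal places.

v 2.646 0.178 -1.432
v 2.329 -1.731 -0.568
v 4.127 0.181 -0.882
v 3.81 -1.729 -0.018
v 3.03 -0.351 -2.462
v 2.713 -2.261 -1.598
v 4.511 -0.349 -1.912
v 4.194 -2.258 -1.048
v -0.697 -2.976 0.097
v -0.33 -3.508 0.962
v -1.496 -3.457 1.488
v -1.863 -2.924 0.623
v -0.256 -3.048 1.08
v -1.422 -2.997 1.606
v -0.27 -2.573 1.004
v -1.436 -2.522 1.53
v -0.368 -2.179 0.748
v -1.534 -2.128 1.274
v -0.532 -1.942 0.363
v -1.698 -1.891 0.889
v -0.728 -1.91 -0.075
v -1.894 -1.859 0.451
v -0.918 -2.089 -0.479
v -2.084 -2.038 0.048
v -1.064 -2.443 -0.768
v -2.23 -2.392 -0.242
v -1.138 -2.903 -0.886
v -2.304 -2.852 -0.36
v -1.124 -3.378 -0.81
v -2.29 -3.327 -0.284
v -1.026 -3.772 -0.554
v -2.192 -3.721 -0.028
v -0.862 -4.009 -0.169
v -2.028 -3.958 0.357
v -0.666 -4.041 0.269
v -1.832 -3.99 0.795
v -0.476 -3.862 0.672
v -1.642 -3.811 1.199
v -1.697 1.26 2.02
v -1.396 0.998 2.413
v -2.923 1.56 3.16
v -1.314 1.276 2.428
v -1.335 1.549 2.335
v -1.452 1.745 2.156
v -1.636 1.811 1.942
v -1.835 1.73 1.748
v -1.998 1.523 1.628
v -2.08 1.245 1.612
v -2.06 0.972 1.706
v -1.942 0.776 1.884
v -1.759 0.709 2.099
v -1.559 0.791 2.292
v -0.318 2.609 3.467
v 0.329 2.927 2.662
v -0.302 4.271 4.133
v -0.19 3.008 2.471
v -0.744 2.983 2.547
v -1.183 2.857 2.869
v -1.39 2.665 3.352
v -1.31 2.459 3.865
v -0.964 2.292 4.272
v -0.445 2.211 4.462
v 0.108 2.236 4.386
v 0.547 2.362 4.064
v 0.755 2.553 3.581
v 0.675 2.76 3.068
f 2 4 1
f 5 2 1
f 1 4 3
f 3 5 1
f 2 8 4
f 6 2 5
f 6 8 2
f 4 8 3
f 7 5 3
f 3 8 7
f 7 6 5
f 8 6 7
f 10 9 13
f 10 13 11
f 11 13 14
f 11 14 12
f 13 9 15
f 13 15 14
f 14 15 16
f 14 16 12
f 15 9 17
f 15 17 16
f 16 17 18
f 16 18 12
f 17 9 19
f 17 19 18
f 18 19 20
f 18 20 12
f 19 9 21
f 19 21 20
f 20 21 22
f 20 22 12
f 21 9 23
f 21 23 22
f 22 23 24
f 22 24 12
f 23 9 25
f 23 25 24
f 24 25 26
f 24 26 12
f 25 9 27
f 25 27 26
f 26 27 28
f 26 28 12
f 27 9 29
f 27 29 28
f 28 29 30
f 28 30 12
f 29 9 31
f 29 31 30
f 30 31 32
f 30 32 12
f 31 9 33
f 31 33 32
f 32 33 34
f 32 34 12
f 33 9 35
f 33 35 34
f 34 35 36
f 34 36 12
f 35 9 37
f 35 37 36
f 36 37 38
f 36 38 12
f 37 9 10
f 37 10 38
f 38 10 11
f 38 11 12
f 40 39 42
f 40 42 41
f 42 39 43
f 42 43 41
f 43 39 44
f 43 44 41
f 44 39 45
f 44 45 41
f 45 39 46
f 45 46 41
f 46 39 47
f 46 47 41
f 47 39 48
f 47 48 41
f 48 39 49
f 48 49 41
f 49 39 50
f 49 50 41
f 50 39 51
f 50 51 41
f 51 39 52
f 51 52 41
f 52 39 40
f 52 40 41
f 54 53 56
f 54 56 55
f 56 53 57
f 56 57 55
f 57 53 58
f 57 58 55
f 58 53 59
f 58 59 55
f 59 53 60
f 59 60 55
f 60 53 61
f 60 61 55
f 61 53 62
f 61 62 55
f 62 53 63
f 62 63 55
f 63 53 64
f 63 64 55
f 64 53 65
f 64 65 55
f 65 53 66
f 65 66 55
f 66 53 54
f 66 54 55



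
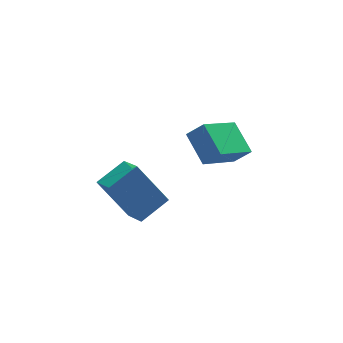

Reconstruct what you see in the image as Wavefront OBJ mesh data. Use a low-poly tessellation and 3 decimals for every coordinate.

v 1.994 2.286 -2.27
v 2.636 1.999 -1.559
v 1.7 3.654 -1.453
v 2.342 3.367 -0.742
v 3.618 3.273 -3.338
v 4.26 2.986 -2.627
v 3.324 4.641 -2.521
v 3.966 4.354 -1.81
v -2.378 2.112 -2.166
v -2.149 0.986 -1.58
v -1.126 2.652 -1.616
v -0.897 1.526 -1.031
v -1.303 1.414 -3.929
v -1.074 0.288 -3.344
v -0.051 1.954 -3.38
v 0.178 0.828 -2.794
f 2 4 1
f 5 2 1
f 1 4 3
f 3 5 1
f 2 8 4
f 6 2 5
f 6 8 2
f 4 8 3
f 7 5 3
f 3 8 7
f 7 6 5
f 8 6 7
f 10 12 9
f 13 10 9
f 9 12 11
f 11 13 9
f 10 16 12
f 14 10 13
f 14 16 10
f 12 16 11
f 15 13 11
f 11 16 15
f 15 14 13
f 16 14 15



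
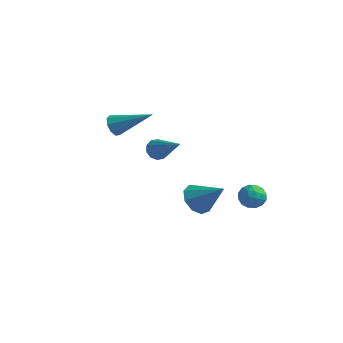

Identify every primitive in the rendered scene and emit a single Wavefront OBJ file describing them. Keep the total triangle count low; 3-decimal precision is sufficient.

v -2.812 1.226 -0.246
v -2.458 0.901 -0.637
v -1.108 1.914 0.726
v -2.527 1.289 -0.793
v -2.729 1.648 -0.692
v -2.97 1.809 -0.383
v -3.138 1.697 -0.01
v -3.153 1.365 0.253
v -3.009 0.967 0.282
v -2.773 0.69 0.064
v -2.555 0.664 -0.299
v -1.648 2.969 -2.246
v -1.293 2.995 -2.742
v 0.028 2.451 -1.074
v -1.298 3.338 -2.584
v -1.436 3.539 -2.297
v -1.655 3.523 -1.991
v -1.872 3.296 -1.782
v -2.003 2.943 -1.751
v -1.998 2.601 -1.909
v -1.86 2.4 -2.196
v -1.64 2.416 -2.502
v -1.424 2.643 -2.711
v 3.084 -0.505 -2.138
v 3.588 -0.908 -2.691
v 4.356 -0.335 -1.102
v 3.596 -0.336 -2.795
v 3.365 0.157 -2.592
v 3.002 0.34 -2.176
v 2.677 0.128 -1.743
v 2.543 -0.38 -1.495
v 2.661 -0.947 -1.548
v 2.978 -1.307 -1.877
v 3.344 -1.292 -2.328
v 3.08 3.903 -3.745
v 3.43 3.69 -4.318
v 3.39 2.95 -3.202
v 3.74 2.737 -3.775
v 3.976 3.286 -3.403
v 3.784 3.875 -3.738
v 3.036 2.765 -3.782
v 2.844 3.354 -4.117
v 3.402 2.987 -4.341
v 3.983 3.309 -4.107
v 2.837 3.331 -3.413
v 3.418 3.653 -3.179
v 3.228 3.88 -4.079
v 3.592 2.76 -3.441
v 3.731 3.083 -3.222
v 3.936 2.958 -3.559
v 3.436 3.989 -3.738
v 3.641 3.864 -4.075
v 3.962 3.627 -3.537
v 3.179 2.776 -3.445
v 3.384 2.651 -3.782
v 2.884 3.682 -3.961
v 3.089 3.557 -4.298
v 2.858 3.013 -3.983
v 3.417 3.342 -4.43
v 3.599 2.781 -4.111
v 3.186 2.798 -4.114
v 3.073 3.144 -4.312
v 3.758 3.531 -4.292
v 3.941 2.971 -3.973
v 4.079 3.294 -3.754
v 3.967 3.64 -3.951
v 3.742 3.118 -4.305
v 2.879 3.669 -3.547
v 3.062 3.109 -3.228
v 2.853 3 -3.569
v 2.741 3.346 -3.766
v 3.221 3.859 -3.409
v 3.403 3.298 -3.09
v 3.747 3.496 -3.208
v 3.634 3.842 -3.406
v 3.078 3.522 -3.215
f 2 1 4
f 2 4 3
f 4 1 5
f 4 5 3
f 5 1 6
f 5 6 3
f 6 1 7
f 6 7 3
f 7 1 8
f 7 8 3
f 8 1 9
f 8 9 3
f 9 1 10
f 9 10 3
f 10 1 11
f 10 11 3
f 11 1 2
f 11 2 3
f 13 12 15
f 13 15 14
f 15 12 16
f 15 16 14
f 16 12 17
f 16 17 14
f 17 12 18
f 17 18 14
f 18 12 19
f 18 19 14
f 19 12 20
f 19 20 14
f 20 12 21
f 20 21 14
f 21 12 22
f 21 22 14
f 22 12 23
f 22 23 14
f 23 12 13
f 23 13 14
f 25 24 27
f 25 27 26
f 27 24 28
f 27 28 26
f 28 24 29
f 28 29 26
f 29 24 30
f 29 30 26
f 30 24 31
f 30 31 26
f 31 24 32
f 31 32 26
f 32 24 33
f 32 33 26
f 33 24 34
f 33 34 26
f 34 24 25
f 34 25 26
f 35 72 51
f 72 46 75
f 51 75 40
f 72 75 51
f 35 51 47
f 51 40 52
f 47 52 36
f 51 52 47
f 35 47 56
f 47 36 57
f 56 57 42
f 47 57 56
f 35 56 68
f 56 42 71
f 68 71 45
f 56 71 68
f 35 68 72
f 68 45 76
f 72 76 46
f 68 76 72
f 36 52 63
f 52 40 66
f 63 66 44
f 52 66 63
f 40 75 53
f 75 46 74
f 53 74 39
f 75 74 53
f 46 76 73
f 76 45 69
f 73 69 37
f 76 69 73
f 45 71 70
f 71 42 58
f 70 58 41
f 71 58 70
f 42 57 62
f 57 36 59
f 62 59 43
f 57 59 62
f 38 64 50
f 64 44 65
f 50 65 39
f 64 65 50
f 38 50 48
f 50 39 49
f 48 49 37
f 50 49 48
f 38 48 55
f 48 37 54
f 55 54 41
f 48 54 55
f 38 55 60
f 55 41 61
f 60 61 43
f 55 61 60
f 38 60 64
f 60 43 67
f 64 67 44
f 60 67 64
f 39 65 53
f 65 44 66
f 53 66 40
f 65 66 53
f 37 49 73
f 49 39 74
f 73 74 46
f 49 74 73
f 41 54 70
f 54 37 69
f 70 69 45
f 54 69 70
f 43 61 62
f 61 41 58
f 62 58 42
f 61 58 62
f 44 67 63
f 67 43 59
f 63 59 36
f 67 59 63



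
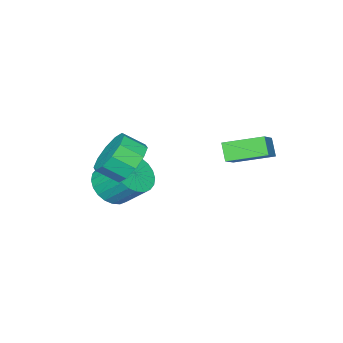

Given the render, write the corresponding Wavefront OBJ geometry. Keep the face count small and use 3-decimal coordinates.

v -0.005 -1.13 0.398
v 0.593 -0.337 0.769
v 1.163 -1.057 1.392
v 0.565 -1.85 1.022
v 0.076 -0.403 1.165
v 0.645 -1.123 1.789
v -0.472 -0.746 1.269
v 0.097 -1.467 1.892
v -0.842 -1.236 1.04
v -0.272 -1.957 1.663
v -0.892 -1.686 0.566
v -0.322 -2.406 1.189
v -0.603 -1.923 0.028
v -0.033 -2.643 0.651
v -0.085 -1.857 -0.369
v 0.484 -2.577 0.255
v 0.463 -1.513 -0.472
v 1.032 -2.234 0.151
v 0.832 -1.023 -0.243
v 1.402 -1.744 0.38
v 0.882 -0.574 0.231
v 1.452 -1.294 0.854
v -0.59 -2.957 -2.065
v -0.08 -3.512 -1.378
v -0.4 -2.457 -0.288
v -0.91 -1.903 -0.975
v 0.21 -3.278 -1.519
v -0.11 -2.224 -0.43
v 0.377 -2.996 -1.744
v 0.057 -1.941 -0.654
v 0.398 -2.707 -2.017
v 0.078 -1.652 -0.927
v 0.268 -2.457 -2.298
v -0.052 -1.402 -1.208
v 0.007 -2.283 -2.543
v -0.313 -1.228 -1.453
v -0.345 -2.211 -2.715
v -0.665 -1.156 -1.626
v -0.733 -2.253 -2.789
v -1.053 -1.198 -1.699
v -1.1 -2.403 -2.752
v -1.42 -1.348 -1.662
v -1.39 -2.636 -2.61
v -1.71 -1.582 -1.521
v -1.557 -2.919 -2.386
v -1.877 -1.864 -1.296
v -1.578 -3.208 -2.113
v -1.898 -2.153 -1.023
v -1.448 -3.458 -1.832
v -1.768 -2.403 -0.742
v -1.187 -3.632 -1.587
v -1.507 -2.577 -0.497
v -0.835 -3.704 -1.414
v -1.155 -2.649 -0.325
v -0.447 -3.662 -1.341
v -0.767 -2.607 -0.251
v -3.85 0.702 -0.547
v -4.154 0.206 0.165
v -4.891 2.026 -0.069
v -5.195 1.529 0.643
v -2.765 1.251 0.297
v -3.069 0.754 1.009
v -3.806 2.574 0.775
v -4.11 2.078 1.487
f 2 1 5
f 2 5 3
f 3 5 6
f 3 6 4
f 5 1 7
f 5 7 6
f 6 7 8
f 6 8 4
f 7 1 9
f 7 9 8
f 8 9 10
f 8 10 4
f 9 1 11
f 9 11 10
f 10 11 12
f 10 12 4
f 11 1 13
f 11 13 12
f 12 13 14
f 12 14 4
f 13 1 15
f 13 15 14
f 14 15 16
f 14 16 4
f 15 1 17
f 15 17 16
f 16 17 18
f 16 18 4
f 17 1 19
f 17 19 18
f 18 19 20
f 18 20 4
f 19 1 21
f 19 21 20
f 20 21 22
f 20 22 4
f 21 1 2
f 21 2 22
f 22 2 3
f 22 3 4
f 24 23 27
f 24 27 25
f 25 27 28
f 25 28 26
f 27 23 29
f 27 29 28
f 28 29 30
f 28 30 26
f 29 23 31
f 29 31 30
f 30 31 32
f 30 32 26
f 31 23 33
f 31 33 32
f 32 33 34
f 32 34 26
f 33 23 35
f 33 35 34
f 34 35 36
f 34 36 26
f 35 23 37
f 35 37 36
f 36 37 38
f 36 38 26
f 37 23 39
f 37 39 38
f 38 39 40
f 38 40 26
f 39 23 41
f 39 41 40
f 40 41 42
f 40 42 26
f 41 23 43
f 41 43 42
f 42 43 44
f 42 44 26
f 43 23 45
f 43 45 44
f 44 45 46
f 44 46 26
f 45 23 47
f 45 47 46
f 46 47 48
f 46 48 26
f 47 23 49
f 47 49 48
f 48 49 50
f 48 50 26
f 49 23 51
f 49 51 50
f 50 51 52
f 50 52 26
f 51 23 53
f 51 53 52
f 52 53 54
f 52 54 26
f 53 23 55
f 53 55 54
f 54 55 56
f 54 56 26
f 55 23 24
f 55 24 56
f 56 24 25
f 56 25 26
f 58 60 57
f 61 58 57
f 57 60 59
f 59 61 57
f 58 64 60
f 62 58 61
f 62 64 58
f 60 64 59
f 63 61 59
f 59 64 63
f 63 62 61
f 64 62 63



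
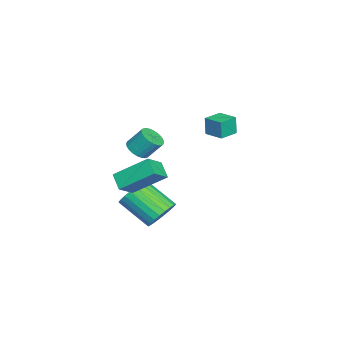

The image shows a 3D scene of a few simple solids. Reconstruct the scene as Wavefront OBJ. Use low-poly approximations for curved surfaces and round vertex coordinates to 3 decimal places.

v -2.834 2.898 -1.279
v -2.924 2.837 -0.185
v -3.754 3.536 -1.319
v -3.844 3.475 -0.225
v -2.196 3.825 -1.175
v -2.286 3.764 -0.081
v -3.116 4.463 -1.215
v -3.206 4.402 -0.121
v 2.449 1.587 -4.279
v 2.757 2.043 -3.48
v 2.118 0.45 -2.323
v 1.811 -0.007 -3.121
v 2.401 2.169 -3.504
v 1.762 0.576 -2.347
v 2.052 2.205 -3.646
v 1.413 0.612 -2.489
v 1.763 2.148 -3.885
v 1.125 0.555 -2.727
v 1.579 2.005 -4.183
v 0.941 0.412 -3.025
v 1.528 1.798 -4.496
v 0.889 0.205 -3.338
v 1.617 1.559 -4.775
v 0.978 -0.034 -3.618
v 1.832 1.325 -4.98
v 1.194 -0.268 -3.822
v 2.142 1.13 -5.077
v 1.503 -0.463 -3.92
v 2.498 1.004 -5.053
v 1.859 -0.589 -3.896
v 2.847 0.968 -4.911
v 2.208 -0.625 -3.754
v 3.135 1.025 -4.673
v 2.497 -0.568 -3.515
v 3.319 1.168 -4.375
v 2.681 -0.425 -3.217
v 3.371 1.375 -4.062
v 2.732 -0.218 -2.904
v 3.282 1.614 -3.782
v 2.643 0.021 -2.625
v 3.066 1.848 -3.578
v 2.428 0.255 -2.42
v 3.828 -0.561 -0.764
v 3.743 1.149 0.469
v 2.93 -0.074 -1.501
v 2.845 1.636 -0.268
v 4.535 -0.116 -1.332
v 4.45 1.594 -0.099
v 3.637 0.371 -2.069
v 3.552 2.081 -0.836
v 1.366 0.167 -0.331
v 1.747 -0.286 0.044
v 1.715 0.481 1.005
v 1.334 0.933 0.631
v 1.943 -0.134 -0.071
v 1.91 0.633 0.89
v 2.051 0.064 -0.225
v 2.018 0.831 0.736
v 2.055 0.278 -0.396
v 2.022 1.045 0.565
v 1.953 0.474 -0.556
v 1.92 1.241 0.405
v 1.763 0.624 -0.682
v 1.73 1.391 0.279
v 1.512 0.704 -0.755
v 1.479 1.471 0.207
v 1.239 0.702 -0.763
v 1.206 1.469 0.199
v 0.985 0.619 -0.705
v 0.953 1.386 0.256
v 0.79 0.467 -0.59
v 0.757 1.234 0.371
v 0.682 0.269 -0.436
v 0.649 1.036 0.525
v 0.678 0.055 -0.265
v 0.645 0.822 0.696
v 0.78 -0.141 -0.105
v 0.747 0.626 0.856
v 0.97 -0.291 0.021
v 0.937 0.476 0.982
v 1.221 -0.371 0.093
v 1.188 0.396 1.055
v 1.494 -0.369 0.101
v 1.461 0.398 1.063
f 2 4 1
f 5 2 1
f 1 4 3
f 3 5 1
f 2 8 4
f 6 2 5
f 6 8 2
f 4 8 3
f 7 5 3
f 3 8 7
f 7 6 5
f 8 6 7
f 10 9 13
f 10 13 11
f 11 13 14
f 11 14 12
f 13 9 15
f 13 15 14
f 14 15 16
f 14 16 12
f 15 9 17
f 15 17 16
f 16 17 18
f 16 18 12
f 17 9 19
f 17 19 18
f 18 19 20
f 18 20 12
f 19 9 21
f 19 21 20
f 20 21 22
f 20 22 12
f 21 9 23
f 21 23 22
f 22 23 24
f 22 24 12
f 23 9 25
f 23 25 24
f 24 25 26
f 24 26 12
f 25 9 27
f 25 27 26
f 26 27 28
f 26 28 12
f 27 9 29
f 27 29 28
f 28 29 30
f 28 30 12
f 29 9 31
f 29 31 30
f 30 31 32
f 30 32 12
f 31 9 33
f 31 33 32
f 32 33 34
f 32 34 12
f 33 9 35
f 33 35 34
f 34 35 36
f 34 36 12
f 35 9 37
f 35 37 36
f 36 37 38
f 36 38 12
f 37 9 39
f 37 39 38
f 38 39 40
f 38 40 12
f 39 9 41
f 39 41 40
f 40 41 42
f 40 42 12
f 41 9 10
f 41 10 42
f 42 10 11
f 42 11 12
f 44 46 43
f 47 44 43
f 43 46 45
f 45 47 43
f 44 50 46
f 48 44 47
f 48 50 44
f 46 50 45
f 49 47 45
f 45 50 49
f 49 48 47
f 50 48 49
f 52 51 55
f 52 55 53
f 53 55 56
f 53 56 54
f 55 51 57
f 55 57 56
f 56 57 58
f 56 58 54
f 57 51 59
f 57 59 58
f 58 59 60
f 58 60 54
f 59 51 61
f 59 61 60
f 60 61 62
f 60 62 54
f 61 51 63
f 61 63 62
f 62 63 64
f 62 64 54
f 63 51 65
f 63 65 64
f 64 65 66
f 64 66 54
f 65 51 67
f 65 67 66
f 66 67 68
f 66 68 54
f 67 51 69
f 67 69 68
f 68 69 70
f 68 70 54
f 69 51 71
f 69 71 70
f 70 71 72
f 70 72 54
f 71 51 73
f 71 73 72
f 72 73 74
f 72 74 54
f 73 51 75
f 73 75 74
f 74 75 76
f 74 76 54
f 75 51 77
f 75 77 76
f 76 77 78
f 76 78 54
f 77 51 79
f 77 79 78
f 78 79 80
f 78 80 54
f 79 51 81
f 79 81 80
f 80 81 82
f 80 82 54
f 81 51 83
f 81 83 82
f 82 83 84
f 82 84 54
f 83 51 52
f 83 52 84
f 84 52 53
f 84 53 54



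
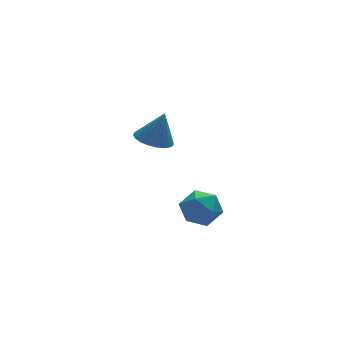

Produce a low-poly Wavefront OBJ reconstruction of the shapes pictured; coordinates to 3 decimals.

v 1.863 3.734 -2.535
v 2.666 3.226 -2.813
v 2.417 3.706 -0.885
v 2.794 3.616 -2.849
v 2.761 4.026 -2.831
v 2.573 4.385 -2.762
v 2.262 4.632 -2.653
v 1.882 4.724 -2.524
v 1.499 4.644 -2.397
v 1.179 4.408 -2.293
v 0.977 4.054 -2.231
v 0.928 3.646 -2.222
v 1.041 3.252 -2.267
v 1.296 2.942 -2.358
v 1.649 2.769 -2.479
v 2.039 2.763 -2.61
v 2.399 2.925 -2.728
v 1.008 -1.486 -3.509
v 1.903 -1.196 -3.016
v 1.897 -2.604 -4.464
v 2.792 -2.314 -3.971
v 2.046 -2.854 -3.442
v 1.496 -2.163 -2.852
v 2.304 -1.637 -4.628
v 1.754 -0.946 -4.038
v 2.703 -1.289 -3.707
v 2.544 -2.041 -2.975
v 1.256 -1.759 -4.505
v 1.097 -2.511 -3.773
f 2 1 4
f 2 4 3
f 4 1 5
f 4 5 3
f 5 1 6
f 5 6 3
f 6 1 7
f 6 7 3
f 7 1 8
f 7 8 3
f 8 1 9
f 8 9 3
f 9 1 10
f 9 10 3
f 10 1 11
f 10 11 3
f 11 1 12
f 11 12 3
f 12 1 13
f 12 13 3
f 13 1 14
f 13 14 3
f 14 1 15
f 14 15 3
f 15 1 16
f 15 16 3
f 16 1 17
f 16 17 3
f 17 1 2
f 17 2 3
f 18 29 23
f 18 23 19
f 18 19 25
f 18 25 28
f 18 28 29
f 19 23 27
f 23 29 22
f 29 28 20
f 28 25 24
f 25 19 26
f 21 27 22
f 21 22 20
f 21 20 24
f 21 24 26
f 21 26 27
f 22 27 23
f 20 22 29
f 24 20 28
f 26 24 25
f 27 26 19



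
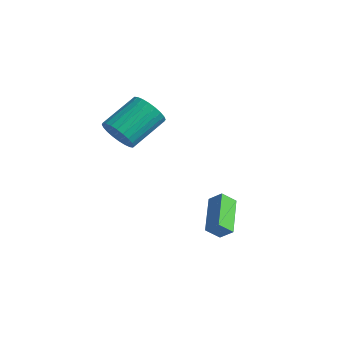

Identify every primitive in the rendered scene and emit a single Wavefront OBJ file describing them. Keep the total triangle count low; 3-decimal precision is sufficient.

v 3.914 -1.489 -4.754
v 3.584 -2.095 -4.146
v 2.65 -0.009 -3.966
v 2.32 -0.615 -3.358
v 4.52 -1.265 -4.202
v 4.19 -1.871 -3.594
v 3.256 0.215 -3.414
v 2.926 -0.391 -2.806
v -0.48 -3.565 0.868
v -0.042 -4.009 1.611
v 0.078 -2.179 2.634
v -0.36 -1.735 1.892
v 0.256 -3.91 1.398
v 0.375 -2.08 2.422
v 0.441 -3.758 1.105
v 0.56 -1.928 2.129
v 0.486 -3.577 0.776
v 0.605 -1.747 1.8
v 0.384 -3.394 0.461
v 0.503 -1.564 1.485
v 0.15 -3.237 0.208
v 0.27 -1.407 1.231
v -0.179 -3.13 0.055
v -0.059 -1.3 1.079
v -0.554 -3.089 0.026
v -0.435 -1.259 1.05
v -0.918 -3.121 0.126
v -0.798 -1.291 1.149
v -1.215 -3.22 0.338
v -1.096 -1.39 1.362
v -1.4 -3.372 0.631
v -1.281 -1.542 1.655
v -1.445 -3.553 0.96
v -1.326 -1.723 1.984
v -1.343 -3.736 1.275
v -1.224 -1.906 2.299
v -1.11 -3.893 1.529
v -0.99 -2.063 2.552
v -0.781 -4 1.681
v -0.661 -2.17 2.705
v -0.405 -4.041 1.71
v -0.286 -2.211 2.734
f 2 4 1
f 5 2 1
f 1 4 3
f 3 5 1
f 2 8 4
f 6 2 5
f 6 8 2
f 4 8 3
f 7 5 3
f 3 8 7
f 7 6 5
f 8 6 7
f 10 9 13
f 10 13 11
f 11 13 14
f 11 14 12
f 13 9 15
f 13 15 14
f 14 15 16
f 14 16 12
f 15 9 17
f 15 17 16
f 16 17 18
f 16 18 12
f 17 9 19
f 17 19 18
f 18 19 20
f 18 20 12
f 19 9 21
f 19 21 20
f 20 21 22
f 20 22 12
f 21 9 23
f 21 23 22
f 22 23 24
f 22 24 12
f 23 9 25
f 23 25 24
f 24 25 26
f 24 26 12
f 25 9 27
f 25 27 26
f 26 27 28
f 26 28 12
f 27 9 29
f 27 29 28
f 28 29 30
f 28 30 12
f 29 9 31
f 29 31 30
f 30 31 32
f 30 32 12
f 31 9 33
f 31 33 32
f 32 33 34
f 32 34 12
f 33 9 35
f 33 35 34
f 34 35 36
f 34 36 12
f 35 9 37
f 35 37 36
f 36 37 38
f 36 38 12
f 37 9 39
f 37 39 38
f 38 39 40
f 38 40 12
f 39 9 41
f 39 41 40
f 40 41 42
f 40 42 12
f 41 9 10
f 41 10 42
f 42 10 11
f 42 11 12



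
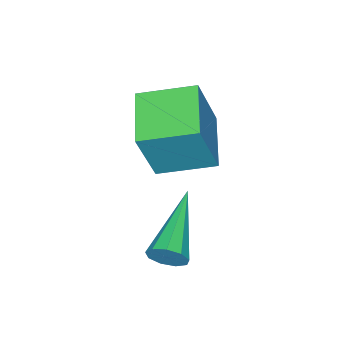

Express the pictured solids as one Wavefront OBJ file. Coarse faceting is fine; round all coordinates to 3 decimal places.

v -1.597 -1.392 1.973
v -0.913 -1.462 3.755
v -2.535 -0.111 2.383
v -1.85 -0.181 4.165
v -0.35 -0.339 1.535
v 0.335 -0.409 3.317
v -1.287 0.942 1.945
v -0.603 0.872 3.727
v 1.304 1.391 0.479
v 1.58 1.146 0.901
v -0.564 0.529 1.201
v 1.46 1.495 1.007
v 1.267 1.794 0.866
v 1.092 1.905 0.544
v 1.016 1.775 0.191
v 1.074 1.465 -0.026
v 1.24 1.121 -0.008
v 1.436 0.902 0.239
v 1.57 0.912 0.598
f 2 4 1
f 5 2 1
f 1 4 3
f 3 5 1
f 2 8 4
f 6 2 5
f 6 8 2
f 4 8 3
f 7 5 3
f 3 8 7
f 7 6 5
f 8 6 7
f 10 9 12
f 10 12 11
f 12 9 13
f 12 13 11
f 13 9 14
f 13 14 11
f 14 9 15
f 14 15 11
f 15 9 16
f 15 16 11
f 16 9 17
f 16 17 11
f 17 9 18
f 17 18 11
f 18 9 19
f 18 19 11
f 19 9 10
f 19 10 11



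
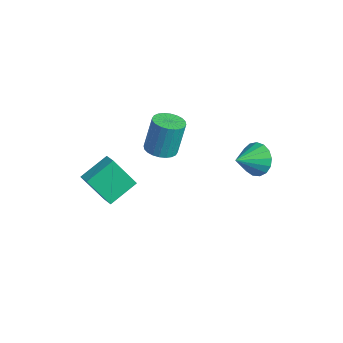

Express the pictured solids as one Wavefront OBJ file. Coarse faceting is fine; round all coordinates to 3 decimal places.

v -3.222 0.033 0.029
v -2.523 -0.429 0.173
v -2.579 0.085 2.095
v -3.278 0.547 1.951
v -2.391 -0.134 0.098
v -2.447 0.38 2.02
v -2.386 0.187 0.013
v -2.442 0.7 1.934
v -2.508 0.484 -0.07
v -2.564 0.997 1.851
v -2.739 0.712 -0.138
v -2.795 1.226 1.784
v -3.043 0.837 -0.18
v -3.099 1.351 1.741
v -3.374 0.84 -0.191
v -3.431 1.353 1.731
v -3.683 0.72 -0.168
v -3.739 1.233 1.754
v -3.921 0.495 -0.115
v -3.977 1.009 1.807
v -4.053 0.2 -0.04
v -4.109 0.714 1.882
v -4.058 -0.12 0.046
v -4.114 0.393 1.967
v -3.936 -0.417 0.129
v -3.992 0.096 2.05
v -3.705 -0.646 0.196
v -3.761 -0.132 2.118
v -3.401 -0.771 0.239
v -3.457 -0.257 2.16
v -3.069 -0.773 0.249
v -3.126 -0.26 2.171
v -2.761 -0.653 0.226
v -2.817 -0.14 2.148
v -3.519 -3.88 -1.015
v -3.724 -2.319 -0.228
v -4.276 -3.85 -1.272
v -4.481 -2.289 -0.485
v -2.899 -2.931 -2.735
v -3.104 -1.37 -1.948
v -3.656 -2.901 -2.992
v -3.861 -1.34 -2.205
v -0.374 3.791 -0.148
v -0.065 3.4 -1.004
v -0.146 2.449 0.548
v 0.331 3.57 -0.807
v 0.566 3.79 -0.459
v 0.585 4.011 -0.04
v 0.384 4.181 0.354
v 0.01 4.262 0.633
v -0.452 4.235 0.733
v -0.897 4.107 0.631
v -1.222 3.906 0.351
v -1.352 3.679 -0.044
v -1.259 3.477 -0.463
v -0.963 3.348 -0.809
v -0.532 3.32 -1.005
f 2 1 5
f 2 5 3
f 3 5 6
f 3 6 4
f 5 1 7
f 5 7 6
f 6 7 8
f 6 8 4
f 7 1 9
f 7 9 8
f 8 9 10
f 8 10 4
f 9 1 11
f 9 11 10
f 10 11 12
f 10 12 4
f 11 1 13
f 11 13 12
f 12 13 14
f 12 14 4
f 13 1 15
f 13 15 14
f 14 15 16
f 14 16 4
f 15 1 17
f 15 17 16
f 16 17 18
f 16 18 4
f 17 1 19
f 17 19 18
f 18 19 20
f 18 20 4
f 19 1 21
f 19 21 20
f 20 21 22
f 20 22 4
f 21 1 23
f 21 23 22
f 22 23 24
f 22 24 4
f 23 1 25
f 23 25 24
f 24 25 26
f 24 26 4
f 25 1 27
f 25 27 26
f 26 27 28
f 26 28 4
f 27 1 29
f 27 29 28
f 28 29 30
f 28 30 4
f 29 1 31
f 29 31 30
f 30 31 32
f 30 32 4
f 31 1 33
f 31 33 32
f 32 33 34
f 32 34 4
f 33 1 2
f 33 2 34
f 34 2 3
f 34 3 4
f 36 38 35
f 39 36 35
f 35 38 37
f 37 39 35
f 36 42 38
f 40 36 39
f 40 42 36
f 38 42 37
f 41 39 37
f 37 42 41
f 41 40 39
f 42 40 41
f 44 43 46
f 44 46 45
f 46 43 47
f 46 47 45
f 47 43 48
f 47 48 45
f 48 43 49
f 48 49 45
f 49 43 50
f 49 50 45
f 50 43 51
f 50 51 45
f 51 43 52
f 51 52 45
f 52 43 53
f 52 53 45
f 53 43 54
f 53 54 45
f 54 43 55
f 54 55 45
f 55 43 56
f 55 56 45
f 56 43 57
f 56 57 45
f 57 43 44
f 57 44 45



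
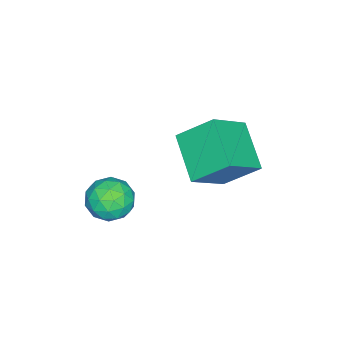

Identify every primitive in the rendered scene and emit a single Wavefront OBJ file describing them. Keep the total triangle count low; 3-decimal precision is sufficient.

v 2.524 -2.748 0.459
v 3.008 -1.919 0.734
v 3.832 -3.241 -0.354
v 4.316 -2.412 -0.079
v 4.093 -3.109 0.601
v 3.285 -2.804 1.103
v 3.555 -2.356 -0.723
v 2.747 -2.051 -0.221
v 3.645 -1.676 0.003
v 3.978 -2.142 0.822
v 2.862 -3.018 -0.442
v 3.195 -3.484 0.377
v 2.651 -2.29 0.667
v 4.189 -2.87 -0.287
v 4.058 -3.28 0.112
v 4.342 -2.792 0.274
v 2.814 -2.811 0.885
v 3.099 -2.323 1.046
v 3.737 -3.023 0.969
v 3.741 -2.837 -0.666
v 4.026 -2.349 -0.505
v 2.498 -2.368 0.106
v 2.782 -1.88 0.268
v 3.103 -2.137 -0.589
v 3.31 -1.66 0.4
v 4.079 -1.95 -0.078
v 3.631 -1.917 -0.457
v 3.156 -1.738 -0.162
v 3.506 -1.934 0.881
v 4.274 -2.223 0.404
v 4.144 -2.633 0.803
v 3.669 -2.454 1.098
v 3.88 -1.791 0.452
v 2.566 -2.937 -0.024
v 3.334 -3.226 -0.501
v 3.171 -2.706 -0.718
v 2.696 -2.527 -0.423
v 2.761 -3.21 0.458
v 3.53 -3.5 -0.02
v 3.684 -3.422 0.542
v 3.209 -3.243 0.837
v 2.96 -3.369 -0.072
v 0.46 0.03 2.223
v 0.099 1.341 3.387
v 1.863 1.256 1.277
v 1.502 2.567 2.441
v 1.858 -0.647 3.419
v 1.497 0.664 4.583
v 3.261 0.579 2.473
v 2.9 1.89 3.637
f 1 38 17
f 38 12 41
f 17 41 6
f 38 41 17
f 1 17 13
f 17 6 18
f 13 18 2
f 17 18 13
f 1 13 22
f 13 2 23
f 22 23 8
f 13 23 22
f 1 22 34
f 22 8 37
f 34 37 11
f 22 37 34
f 1 34 38
f 34 11 42
f 38 42 12
f 34 42 38
f 2 18 29
f 18 6 32
f 29 32 10
f 18 32 29
f 6 41 19
f 41 12 40
f 19 40 5
f 41 40 19
f 12 42 39
f 42 11 35
f 39 35 3
f 42 35 39
f 11 37 36
f 37 8 24
f 36 24 7
f 37 24 36
f 8 23 28
f 23 2 25
f 28 25 9
f 23 25 28
f 4 30 16
f 30 10 31
f 16 31 5
f 30 31 16
f 4 16 14
f 16 5 15
f 14 15 3
f 16 15 14
f 4 14 21
f 14 3 20
f 21 20 7
f 14 20 21
f 4 21 26
f 21 7 27
f 26 27 9
f 21 27 26
f 4 26 30
f 26 9 33
f 30 33 10
f 26 33 30
f 5 31 19
f 31 10 32
f 19 32 6
f 31 32 19
f 3 15 39
f 15 5 40
f 39 40 12
f 15 40 39
f 7 20 36
f 20 3 35
f 36 35 11
f 20 35 36
f 9 27 28
f 27 7 24
f 28 24 8
f 27 24 28
f 10 33 29
f 33 9 25
f 29 25 2
f 33 25 29
f 44 46 43
f 47 44 43
f 43 46 45
f 45 47 43
f 44 50 46
f 48 44 47
f 48 50 44
f 46 50 45
f 49 47 45
f 45 50 49
f 49 48 47
f 50 48 49



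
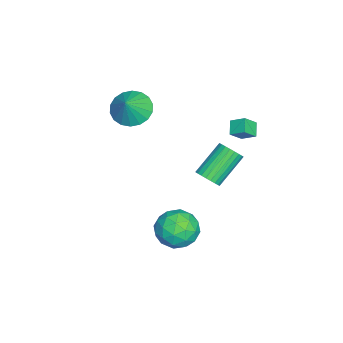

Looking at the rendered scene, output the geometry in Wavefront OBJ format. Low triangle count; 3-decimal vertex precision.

v -1.839 2.229 -1.837
v -1.28 2.481 -1.48
v -2.541 3.423 -0.166
v -3.101 3.171 -0.523
v -1.321 2.683 -1.664
v -2.583 3.625 -0.351
v -1.442 2.816 -1.875
v -2.703 3.758 -0.562
v -1.623 2.86 -2.081
v -2.884 3.801 -0.767
v -1.837 2.808 -2.249
v -3.098 3.749 -0.935
v -2.051 2.667 -2.354
v -3.313 3.608 -1.041
v -2.233 2.46 -2.38
v -3.495 3.401 -1.067
v -2.355 2.218 -2.324
v -3.617 3.159 -1.011
v -2.399 1.977 -2.194
v -3.66 2.919 -0.88
v -2.357 1.775 -2.009
v -3.619 2.717 -0.696
v -2.237 1.642 -1.798
v -3.498 2.584 -0.485
v -2.056 1.599 -1.593
v -3.317 2.54 -0.279
v -1.842 1.651 -1.425
v -3.103 2.592 -0.111
v -1.627 1.792 -1.319
v -2.889 2.733 -0.006
v -1.445 1.999 -1.293
v -2.707 2.94 0.02
v -1.323 2.241 -1.349
v -2.585 3.182 -0.036
v -3.644 2.999 1.225
v -3.457 3.74 1.661
v -4.143 3.499 0.59
v -3.956 4.24 1.026
v -2.944 3.1 0.754
v -2.757 3.841 1.19
v -3.443 3.6 0.119
v -3.256 4.341 0.555
v 0.587 1.816 -2.473
v 0.966 2.398 -3.424
v 1.014 0.162 -3.316
v 1.393 0.744 -4.267
v 1.999 0.806 -3.259
v 1.735 1.828 -2.738
v 0.245 0.732 -4.002
v -0.019 1.754 -3.481
v 0.754 1.728 -4.369
v 1.838 1.774 -3.91
v 0.142 0.786 -2.83
v 1.226 0.832 -2.371
v 0.739 2.252 -2.874
v 1.241 0.308 -3.866
v 1.597 0.344 -3.273
v 1.82 0.686 -3.832
v 1.191 1.917 -2.471
v 1.413 2.26 -3.03
v 2.021 1.323 -2.934
v 0.567 0.3 -3.71
v 0.789 0.643 -4.269
v 0.16 1.874 -2.908
v 0.383 2.216 -3.467
v -0.041 1.237 -3.806
v 0.837 2.201 -3.989
v 1.088 1.229 -4.485
v 0.414 1.221 -4.329
v 0.259 1.822 -4.022
v 1.474 2.228 -3.719
v 1.725 1.255 -4.215
v 2.081 1.292 -3.622
v 1.926 1.893 -3.316
v 1.35 1.834 -4.274
v 0.255 1.305 -2.525
v 0.506 0.332 -3.021
v 0.054 0.667 -3.424
v -0.101 1.268 -3.118
v 0.892 1.331 -2.255
v 1.143 0.359 -2.751
v 1.721 0.738 -2.718
v 1.566 1.339 -2.411
v 0.63 0.726 -2.466
v -2.349 -1.589 2.435
v -1.799 -2.336 1.902
v -1.451 -1.691 3.505
v -1.589 -1.931 1.764
v -1.53 -1.459 1.76
v -1.633 -1.012 1.889
v -1.878 -0.68 2.126
v -2.216 -0.527 2.425
v -2.58 -0.585 2.726
v -2.899 -0.842 2.969
v -3.109 -1.247 3.107
v -3.168 -1.719 3.111
v -3.065 -2.166 2.982
v -2.821 -2.498 2.745
v -2.482 -2.65 2.446
v -2.118 -2.592 2.145
f 2 1 5
f 2 5 3
f 3 5 6
f 3 6 4
f 5 1 7
f 5 7 6
f 6 7 8
f 6 8 4
f 7 1 9
f 7 9 8
f 8 9 10
f 8 10 4
f 9 1 11
f 9 11 10
f 10 11 12
f 10 12 4
f 11 1 13
f 11 13 12
f 12 13 14
f 12 14 4
f 13 1 15
f 13 15 14
f 14 15 16
f 14 16 4
f 15 1 17
f 15 17 16
f 16 17 18
f 16 18 4
f 17 1 19
f 17 19 18
f 18 19 20
f 18 20 4
f 19 1 21
f 19 21 20
f 20 21 22
f 20 22 4
f 21 1 23
f 21 23 22
f 22 23 24
f 22 24 4
f 23 1 25
f 23 25 24
f 24 25 26
f 24 26 4
f 25 1 27
f 25 27 26
f 26 27 28
f 26 28 4
f 27 1 29
f 27 29 28
f 28 29 30
f 28 30 4
f 29 1 31
f 29 31 30
f 30 31 32
f 30 32 4
f 31 1 33
f 31 33 32
f 32 33 34
f 32 34 4
f 33 1 2
f 33 2 34
f 34 2 3
f 34 3 4
f 36 38 35
f 39 36 35
f 35 38 37
f 37 39 35
f 36 42 38
f 40 36 39
f 40 42 36
f 38 42 37
f 41 39 37
f 37 42 41
f 41 40 39
f 42 40 41
f 43 80 59
f 80 54 83
f 59 83 48
f 80 83 59
f 43 59 55
f 59 48 60
f 55 60 44
f 59 60 55
f 43 55 64
f 55 44 65
f 64 65 50
f 55 65 64
f 43 64 76
f 64 50 79
f 76 79 53
f 64 79 76
f 43 76 80
f 76 53 84
f 80 84 54
f 76 84 80
f 44 60 71
f 60 48 74
f 71 74 52
f 60 74 71
f 48 83 61
f 83 54 82
f 61 82 47
f 83 82 61
f 54 84 81
f 84 53 77
f 81 77 45
f 84 77 81
f 53 79 78
f 79 50 66
f 78 66 49
f 79 66 78
f 50 65 70
f 65 44 67
f 70 67 51
f 65 67 70
f 46 72 58
f 72 52 73
f 58 73 47
f 72 73 58
f 46 58 56
f 58 47 57
f 56 57 45
f 58 57 56
f 46 56 63
f 56 45 62
f 63 62 49
f 56 62 63
f 46 63 68
f 63 49 69
f 68 69 51
f 63 69 68
f 46 68 72
f 68 51 75
f 72 75 52
f 68 75 72
f 47 73 61
f 73 52 74
f 61 74 48
f 73 74 61
f 45 57 81
f 57 47 82
f 81 82 54
f 57 82 81
f 49 62 78
f 62 45 77
f 78 77 53
f 62 77 78
f 51 69 70
f 69 49 66
f 70 66 50
f 69 66 70
f 52 75 71
f 75 51 67
f 71 67 44
f 75 67 71
f 86 85 88
f 86 88 87
f 88 85 89
f 88 89 87
f 89 85 90
f 89 90 87
f 90 85 91
f 90 91 87
f 91 85 92
f 91 92 87
f 92 85 93
f 92 93 87
f 93 85 94
f 93 94 87
f 94 85 95
f 94 95 87
f 95 85 96
f 95 96 87
f 96 85 97
f 96 97 87
f 97 85 98
f 97 98 87
f 98 85 99
f 98 99 87
f 99 85 100
f 99 100 87
f 100 85 86
f 100 86 87

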